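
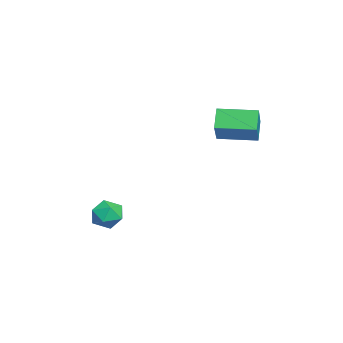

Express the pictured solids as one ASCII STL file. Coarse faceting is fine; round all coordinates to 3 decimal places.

solid 
facet normal -0.671 0.309 0.674
outer loop
vertex 3.106 -3.305 -0.957
vertex 3.575 -3.573 -0.368
vertex 3.654 -2.823 -0.633
endloop
endfacet
facet normal -0.688 0.720 0.092
outer loop
vertex 3.106 -3.305 -0.957
vertex 3.654 -2.823 -0.633
vertex 3.544 -2.827 -1.424
endloop
endfacet
facet normal -0.830 0.302 -0.469
outer loop
vertex 3.106 -3.305 -0.957
vertex 3.544 -2.827 -1.424
vertex 3.397 -3.58 -1.649
endloop
endfacet
facet normal -0.900 -0.367 -0.233
outer loop
vertex 3.106 -3.305 -0.957
vertex 3.397 -3.58 -1.649
vertex 3.416 -4.04 -0.996
endloop
endfacet
facet normal -0.802 -0.364 0.473
outer loop
vertex 3.106 -3.305 -0.957
vertex 3.416 -4.04 -0.996
vertex 3.575 -3.573 -0.368
endloop
endfacet
facet normal -0.036 0.999 0.000
outer loop
vertex 3.544 -2.827 -1.424
vertex 3.654 -2.823 -0.633
vertex 4.284 -2.8 -1.124
endloop
endfacet
facet normal -0.010 0.334 0.942
outer loop
vertex 3.654 -2.823 -0.633
vertex 3.575 -3.573 -0.368
vertex 4.303 -3.26 -0.471
endloop
endfacet
facet normal -0.223 -0.754 0.617
outer loop
vertex 3.575 -3.573 -0.368
vertex 3.416 -4.04 -0.996
vertex 4.156 -4.013 -0.696
endloop
endfacet
facet normal -0.381 -0.761 -0.525
outer loop
vertex 3.416 -4.04 -0.996
vertex 3.397 -3.58 -1.649
vertex 4.046 -4.017 -1.487
endloop
endfacet
facet normal -0.267 0.323 -0.908
outer loop
vertex 3.397 -3.58 -1.649
vertex 3.544 -2.827 -1.424
vertex 4.125 -3.267 -1.752
endloop
endfacet
facet normal 0.900 0.367 0.233
outer loop
vertex 4.594 -3.535 -1.163
vertex 4.284 -2.8 -1.124
vertex 4.303 -3.26 -0.471
endloop
endfacet
facet normal 0.830 -0.302 0.469
outer loop
vertex 4.594 -3.535 -1.163
vertex 4.303 -3.26 -0.471
vertex 4.156 -4.013 -0.696
endloop
endfacet
facet normal 0.688 -0.720 -0.092
outer loop
vertex 4.594 -3.535 -1.163
vertex 4.156 -4.013 -0.696
vertex 4.046 -4.017 -1.487
endloop
endfacet
facet normal 0.671 -0.309 -0.674
outer loop
vertex 4.594 -3.535 -1.163
vertex 4.046 -4.017 -1.487
vertex 4.125 -3.267 -1.752
endloop
endfacet
facet normal 0.802 0.364 -0.473
outer loop
vertex 4.594 -3.535 -1.163
vertex 4.125 -3.267 -1.752
vertex 4.284 -2.8 -1.124
endloop
endfacet
facet normal 0.381 0.761 0.525
outer loop
vertex 4.303 -3.26 -0.471
vertex 4.284 -2.8 -1.124
vertex 3.654 -2.823 -0.633
endloop
endfacet
facet normal 0.267 -0.323 0.908
outer loop
vertex 4.156 -4.013 -0.696
vertex 4.303 -3.26 -0.471
vertex 3.575 -3.573 -0.368
endloop
endfacet
facet normal 0.036 -0.999 -0.000
outer loop
vertex 4.046 -4.017 -1.487
vertex 4.156 -4.013 -0.696
vertex 3.416 -4.04 -0.996
endloop
endfacet
facet normal 0.010 -0.334 -0.942
outer loop
vertex 4.125 -3.267 -1.752
vertex 4.046 -4.017 -1.487
vertex 3.397 -3.58 -1.649
endloop
endfacet
facet normal 0.223 0.754 -0.617
outer loop
vertex 4.284 -2.8 -1.124
vertex 4.125 -3.267 -1.752
vertex 3.544 -2.827 -1.424
endloop
endfacet
facet normal -0.665 0.073 0.743
outer loop
vertex 3.261 1.007 4.724
vertex 3.417 2.709 4.697
vertex 2.172 1.091 3.741
endloop
endfacet
facet normal -0.091 -0.996 0.016
outer loop
vertex 2.903 1.011 2.923
vertex 3.261 1.007 4.724
vertex 2.172 1.091 3.741
endloop
endfacet
facet normal -0.665 0.072 0.743
outer loop
vertex 2.172 1.091 3.741
vertex 3.417 2.709 4.697
vertex 2.327 2.793 3.714
endloop
endfacet
facet normal -0.742 0.057 -0.668
outer loop
vertex 2.327 2.793 3.714
vertex 2.903 1.011 2.923
vertex 2.172 1.091 3.741
endloop
endfacet
facet normal 0.742 -0.057 0.668
outer loop
vertex 3.261 1.007 4.724
vertex 4.148 2.629 3.879
vertex 3.417 2.709 4.697
endloop
endfacet
facet normal -0.091 -0.996 0.016
outer loop
vertex 3.993 0.927 3.906
vertex 3.261 1.007 4.724
vertex 2.903 1.011 2.923
endloop
endfacet
facet normal 0.741 -0.057 0.669
outer loop
vertex 3.993 0.927 3.906
vertex 4.148 2.629 3.879
vertex 3.261 1.007 4.724
endloop
endfacet
facet normal 0.091 0.996 -0.016
outer loop
vertex 3.417 2.709 4.697
vertex 4.148 2.629 3.879
vertex 2.327 2.793 3.714
endloop
endfacet
facet normal -0.741 0.057 -0.669
outer loop
vertex 3.059 2.713 2.896
vertex 2.903 1.011 2.923
vertex 2.327 2.793 3.714
endloop
endfacet
facet normal 0.091 0.996 -0.016
outer loop
vertex 2.327 2.793 3.714
vertex 4.148 2.629 3.879
vertex 3.059 2.713 2.896
endloop
endfacet
facet normal 0.665 -0.073 -0.743
outer loop
vertex 3.059 2.713 2.896
vertex 3.993 0.927 3.906
vertex 2.903 1.011 2.923
endloop
endfacet
facet normal 0.665 -0.072 -0.743
outer loop
vertex 4.148 2.629 3.879
vertex 3.993 0.927 3.906
vertex 3.059 2.713 2.896
endloop
endfacet

endsolid


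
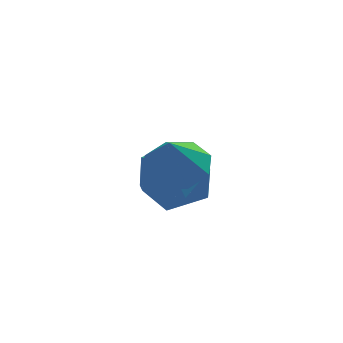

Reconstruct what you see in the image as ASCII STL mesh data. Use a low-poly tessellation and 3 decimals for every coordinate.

solid 
facet normal 0.206 0.421 -0.883
outer loop
vertex 3.601 -0.849 2.297
vertex 2.664 -0.905 2.052
vertex 3.219 -0.245 2.496
endloop
endfacet
facet normal 0.590 0.109 0.800
outer loop
vertex 3.601 -0.849 2.297
vertex 3.219 -0.245 2.496
vertex 2.376 -1.495 3.288
endloop
endfacet
facet normal 0.207 0.420 -0.883
outer loop
vertex 3.219 -0.245 2.496
vertex 2.664 -0.905 2.052
vertex 2.511 -0.027 2.434
endloop
endfacet
facet normal 0.077 0.496 0.865
outer loop
vertex 3.219 -0.245 2.496
vertex 2.511 -0.027 2.434
vertex 2.376 -1.495 3.288
endloop
endfacet
facet normal 0.206 0.420 -0.884
outer loop
vertex 2.511 -0.027 2.434
vertex 2.664 -0.905 2.052
vertex 1.894 -0.324 2.149
endloop
endfacet
facet normal -0.545 0.458 0.702
outer loop
vertex 2.511 -0.027 2.434
vertex 1.894 -0.324 2.149
vertex 2.376 -1.495 3.288
endloop
endfacet
facet normal 0.206 0.421 -0.883
outer loop
vertex 1.894 -0.324 2.149
vertex 2.664 -0.905 2.052
vertex 1.728 -0.962 1.806
endloop
endfacet
facet normal -0.914 0.019 0.406
outer loop
vertex 1.894 -0.324 2.149
vertex 1.728 -0.962 1.806
vertex 2.376 -1.495 3.288
endloop
endfacet
facet normal 0.206 0.421 -0.883
outer loop
vertex 1.728 -0.962 1.806
vertex 2.664 -0.905 2.052
vertex 2.11 -1.566 1.607
endloop
endfacet
facet normal -0.812 -0.564 0.152
outer loop
vertex 1.728 -0.962 1.806
vertex 2.11 -1.566 1.607
vertex 2.376 -1.495 3.288
endloop
endfacet
facet normal 0.206 0.421 -0.883
outer loop
vertex 2.11 -1.566 1.607
vertex 2.664 -0.905 2.052
vertex 2.818 -1.783 1.669
endloop
endfacet
facet normal -0.299 -0.950 0.087
outer loop
vertex 2.11 -1.566 1.607
vertex 2.818 -1.783 1.669
vertex 2.376 -1.495 3.288
endloop
endfacet
facet normal 0.206 0.421 -0.883
outer loop
vertex 2.818 -1.783 1.669
vertex 2.664 -0.905 2.052
vertex 3.435 -1.486 1.955
endloop
endfacet
facet normal 0.323 -0.913 0.251
outer loop
vertex 2.818 -1.783 1.669
vertex 3.435 -1.486 1.955
vertex 2.376 -1.495 3.288
endloop
endfacet
facet normal 0.206 0.421 -0.884
outer loop
vertex 3.435 -1.486 1.955
vertex 2.664 -0.905 2.052
vertex 3.601 -0.849 2.297
endloop
endfacet
facet normal 0.691 -0.473 0.546
outer loop
vertex 3.435 -1.486 1.955
vertex 3.601 -0.849 2.297
vertex 2.376 -1.495 3.288
endloop
endfacet
facet normal -0.679 0.728 0.094
outer loop
vertex 2.088 2.15 -0.603
vertex 2.117 2.016 0.641
vertex 2.897 2.817 0.08
endloop
endfacet
facet normal -0.275 0.830 -0.485
outer loop
vertex 2.088 2.15 -0.603
vertex 2.897 2.817 0.08
vertex 3.263 2.307 -1.002
endloop
endfacet
facet normal -0.341 0.256 -0.904
outer loop
vertex 2.088 2.15 -0.603
vertex 3.263 2.307 -1.002
vertex 2.71 1.19 -1.11
endloop
endfacet
facet normal -0.787 -0.201 -0.584
outer loop
vertex 2.088 2.15 -0.603
vertex 2.71 1.19 -1.11
vertex 2.002 1.01 -0.094
endloop
endfacet
facet normal -0.995 0.090 0.033
outer loop
vertex 2.088 2.15 -0.603
vertex 2.002 1.01 -0.094
vertex 2.117 2.016 0.641
endloop
endfacet
facet normal 0.405 0.872 -0.274
outer loop
vertex 3.263 2.307 -1.002
vertex 2.897 2.817 0.08
vertex 4.018 2.27 -0.006
endloop
endfacet
facet normal -0.249 0.706 0.663
outer loop
vertex 2.897 2.817 0.08
vertex 2.117 2.016 0.641
vertex 3.31 2.09 1.01
endloop
endfacet
facet normal -0.759 -0.325 0.564
outer loop
vertex 2.117 2.016 0.641
vertex 2.002 1.01 -0.094
vertex 2.757 0.973 0.902
endloop
endfacet
facet normal -0.422 -0.796 -0.435
outer loop
vertex 2.002 1.01 -0.094
vertex 2.71 1.19 -1.11
vertex 3.123 0.463 -0.18
endloop
endfacet
facet normal 0.298 -0.055 -0.953
outer loop
vertex 2.71 1.19 -1.11
vertex 3.263 2.307 -1.002
vertex 3.903 1.264 -0.741
endloop
endfacet
facet normal 0.787 0.201 0.584
outer loop
vertex 3.932 1.13 0.503
vertex 4.018 2.27 -0.006
vertex 3.31 2.09 1.01
endloop
endfacet
facet normal 0.341 -0.256 0.904
outer loop
vertex 3.932 1.13 0.503
vertex 3.31 2.09 1.01
vertex 2.757 0.973 0.902
endloop
endfacet
facet normal 0.275 -0.830 0.485
outer loop
vertex 3.932 1.13 0.503
vertex 2.757 0.973 0.902
vertex 3.123 0.463 -0.18
endloop
endfacet
facet normal 0.679 -0.728 -0.094
outer loop
vertex 3.932 1.13 0.503
vertex 3.123 0.463 -0.18
vertex 3.903 1.264 -0.741
endloop
endfacet
facet normal 0.995 -0.090 -0.033
outer loop
vertex 3.932 1.13 0.503
vertex 3.903 1.264 -0.741
vertex 4.018 2.27 -0.006
endloop
endfacet
facet normal 0.422 0.796 0.435
outer loop
vertex 3.31 2.09 1.01
vertex 4.018 2.27 -0.006
vertex 2.897 2.817 0.08
endloop
endfacet
facet normal -0.298 0.055 0.953
outer loop
vertex 2.757 0.973 0.902
vertex 3.31 2.09 1.01
vertex 2.117 2.016 0.641
endloop
endfacet
facet normal -0.405 -0.872 0.274
outer loop
vertex 3.123 0.463 -0.18
vertex 2.757 0.973 0.902
vertex 2.002 1.01 -0.094
endloop
endfacet
facet normal 0.249 -0.706 -0.663
outer loop
vertex 3.903 1.264 -0.741
vertex 3.123 0.463 -0.18
vertex 2.71 1.19 -1.11
endloop
endfacet
facet normal 0.759 0.325 -0.564
outer loop
vertex 4.018 2.27 -0.006
vertex 3.903 1.264 -0.741
vertex 3.263 2.307 -1.002
endloop
endfacet

endsolid


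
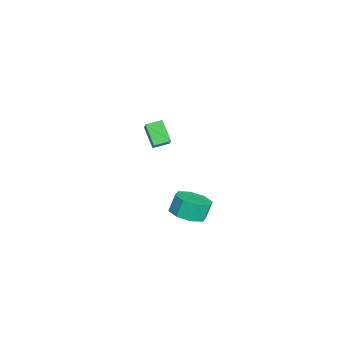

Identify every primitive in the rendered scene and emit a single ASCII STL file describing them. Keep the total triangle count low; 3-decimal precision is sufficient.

solid 
facet normal -0.767 -0.136 -0.627
outer loop
vertex -3.317 0.59 -0.947
vertex -3.628 1.434 -0.75
vertex -2.543 1.124 -2.011
endloop
endfacet
facet normal 0.338 -0.917 -0.214
outer loop
vertex -1.292 1.346 -0.99
vertex -3.317 0.59 -0.947
vertex -2.543 1.124 -2.011
endloop
endfacet
facet normal -0.767 -0.137 -0.627
outer loop
vertex -2.543 1.124 -2.011
vertex -3.628 1.434 -0.75
vertex -2.854 1.967 -1.814
endloop
endfacet
facet normal 0.545 0.376 -0.749
outer loop
vertex -2.854 1.967 -1.814
vertex -1.292 1.346 -0.99
vertex -2.543 1.124 -2.011
endloop
endfacet
facet normal -0.545 -0.376 0.749
outer loop
vertex -3.317 0.59 -0.947
vertex -2.377 1.656 0.271
vertex -3.628 1.434 -0.75
endloop
endfacet
facet normal 0.338 -0.917 -0.214
outer loop
vertex -2.066 0.813 0.074
vertex -3.317 0.59 -0.947
vertex -1.292 1.346 -0.99
endloop
endfacet
facet normal -0.545 -0.376 0.750
outer loop
vertex -2.066 0.813 0.074
vertex -2.377 1.656 0.271
vertex -3.317 0.59 -0.947
endloop
endfacet
facet normal -0.337 0.917 0.214
outer loop
vertex -3.628 1.434 -0.75
vertex -2.377 1.656 0.271
vertex -2.854 1.967 -1.814
endloop
endfacet
facet normal 0.545 0.376 -0.750
outer loop
vertex -1.603 2.19 -0.793
vertex -1.292 1.346 -0.99
vertex -2.854 1.967 -1.814
endloop
endfacet
facet normal -0.338 0.916 0.214
outer loop
vertex -2.854 1.967 -1.814
vertex -2.377 1.656 0.271
vertex -1.603 2.19 -0.793
endloop
endfacet
facet normal 0.767 0.136 0.627
outer loop
vertex -1.603 2.19 -0.793
vertex -2.066 0.813 0.074
vertex -1.292 1.346 -0.99
endloop
endfacet
facet normal 0.767 0.137 0.627
outer loop
vertex -2.377 1.656 0.271
vertex -2.066 0.813 0.074
vertex -1.603 2.19 -0.793
endloop
endfacet
facet normal 0.266 -0.280 -0.922
outer loop
vertex 4.706 3.135 -2.06
vertex 3.912 3.58 -2.424
vertex 4.836 3.851 -2.24
endloop
endfacet
facet normal 0.948 -0.096 0.302
outer loop
vertex 4.706 3.135 -2.06
vertex 4.836 3.851 -2.24
vertex 4.422 3.435 -1.073
endloop
endfacet
facet normal 0.948 -0.096 0.302
outer loop
vertex 4.422 3.435 -1.073
vertex 4.836 3.851 -2.24
vertex 4.552 4.151 -1.253
endloop
endfacet
facet normal -0.265 0.280 0.923
outer loop
vertex 4.422 3.435 -1.073
vertex 4.552 4.151 -1.253
vertex 3.628 3.88 -1.436
endloop
endfacet
facet normal 0.266 -0.280 -0.923
outer loop
vertex 4.836 3.851 -2.24
vertex 3.912 3.58 -2.424
vertex 4.424 4.409 -2.528
endloop
endfacet
facet normal 0.793 0.608 0.043
outer loop
vertex 4.836 3.851 -2.24
vertex 4.424 4.409 -2.528
vertex 4.552 4.151 -1.253
endloop
endfacet
facet normal 0.794 0.607 0.043
outer loop
vertex 4.552 4.151 -1.253
vertex 4.424 4.409 -2.528
vertex 4.141 4.709 -1.541
endloop
endfacet
facet normal -0.265 0.281 0.922
outer loop
vertex 4.552 4.151 -1.253
vertex 4.141 4.709 -1.541
vertex 3.628 3.88 -1.436
endloop
endfacet
facet normal 0.265 -0.279 -0.923
outer loop
vertex 4.424 4.409 -2.528
vertex 3.912 3.58 -2.424
vertex 3.713 4.481 -2.754
endloop
endfacet
facet normal 0.173 0.955 -0.241
outer loop
vertex 4.424 4.409 -2.528
vertex 3.713 4.481 -2.754
vertex 4.141 4.709 -1.541
endloop
endfacet
facet normal 0.173 0.955 -0.241
outer loop
vertex 4.141 4.709 -1.541
vertex 3.713 4.481 -2.754
vertex 3.429 4.781 -1.767
endloop
endfacet
facet normal -0.265 0.281 0.923
outer loop
vertex 4.141 4.709 -1.541
vertex 3.429 4.781 -1.767
vertex 3.628 3.88 -1.436
endloop
endfacet
facet normal 0.265 -0.279 -0.923
outer loop
vertex 3.713 4.481 -2.754
vertex 3.912 3.58 -2.424
vertex 3.118 4.025 -2.787
endloop
endfacet
facet normal -0.548 0.743 -0.384
outer loop
vertex 3.713 4.481 -2.754
vertex 3.118 4.025 -2.787
vertex 3.429 4.781 -1.767
endloop
endfacet
facet normal -0.548 0.743 -0.384
outer loop
vertex 3.429 4.781 -1.767
vertex 3.118 4.025 -2.787
vertex 2.834 4.325 -1.8
endloop
endfacet
facet normal -0.266 0.280 0.922
outer loop
vertex 3.429 4.781 -1.767
vertex 2.834 4.325 -1.8
vertex 3.628 3.88 -1.436
endloop
endfacet
facet normal 0.265 -0.280 -0.923
outer loop
vertex 3.118 4.025 -2.787
vertex 3.912 3.58 -2.424
vertex 2.988 3.309 -2.607
endloop
endfacet
facet normal -0.948 0.096 -0.302
outer loop
vertex 3.118 4.025 -2.787
vertex 2.988 3.309 -2.607
vertex 2.834 4.325 -1.8
endloop
endfacet
facet normal -0.948 0.096 -0.302
outer loop
vertex 2.834 4.325 -1.8
vertex 2.988 3.309 -2.607
vertex 2.704 3.609 -1.62
endloop
endfacet
facet normal -0.266 0.280 0.922
outer loop
vertex 2.834 4.325 -1.8
vertex 2.704 3.609 -1.62
vertex 3.628 3.88 -1.436
endloop
endfacet
facet normal 0.265 -0.281 -0.922
outer loop
vertex 2.988 3.309 -2.607
vertex 3.912 3.58 -2.424
vertex 3.399 2.751 -2.319
endloop
endfacet
facet normal -0.793 -0.607 -0.044
outer loop
vertex 2.988 3.309 -2.607
vertex 3.399 2.751 -2.319
vertex 2.704 3.609 -1.62
endloop
endfacet
facet normal -0.793 -0.608 -0.043
outer loop
vertex 2.704 3.609 -1.62
vertex 3.399 2.751 -2.319
vertex 3.116 3.051 -1.332
endloop
endfacet
facet normal -0.266 0.280 0.923
outer loop
vertex 2.704 3.609 -1.62
vertex 3.116 3.051 -1.332
vertex 3.628 3.88 -1.436
endloop
endfacet
facet normal 0.265 -0.281 -0.923
outer loop
vertex 3.399 2.751 -2.319
vertex 3.912 3.58 -2.424
vertex 4.111 2.679 -2.093
endloop
endfacet
facet normal -0.173 -0.955 0.241
outer loop
vertex 3.399 2.751 -2.319
vertex 4.111 2.679 -2.093
vertex 3.116 3.051 -1.332
endloop
endfacet
facet normal -0.173 -0.955 0.240
outer loop
vertex 3.116 3.051 -1.332
vertex 4.111 2.679 -2.093
vertex 3.827 2.979 -1.106
endloop
endfacet
facet normal -0.265 0.279 0.923
outer loop
vertex 3.116 3.051 -1.332
vertex 3.827 2.979 -1.106
vertex 3.628 3.88 -1.436
endloop
endfacet
facet normal 0.266 -0.280 -0.922
outer loop
vertex 4.111 2.679 -2.093
vertex 3.912 3.58 -2.424
vertex 4.706 3.135 -2.06
endloop
endfacet
facet normal 0.548 -0.743 0.384
outer loop
vertex 4.111 2.679 -2.093
vertex 4.706 3.135 -2.06
vertex 3.827 2.979 -1.106
endloop
endfacet
facet normal 0.548 -0.743 0.384
outer loop
vertex 3.827 2.979 -1.106
vertex 4.706 3.135 -2.06
vertex 4.422 3.435 -1.073
endloop
endfacet
facet normal -0.265 0.279 0.923
outer loop
vertex 3.827 2.979 -1.106
vertex 4.422 3.435 -1.073
vertex 3.628 3.88 -1.436
endloop
endfacet

endsolid


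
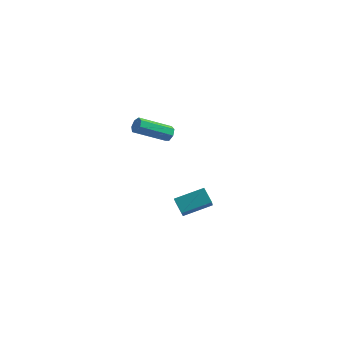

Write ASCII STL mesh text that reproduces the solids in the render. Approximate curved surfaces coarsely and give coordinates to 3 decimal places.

solid 
facet normal 0.708 0.513 -0.486
outer loop
vertex -2.153 -2.421 3.809
vertex -2.441 -2.445 3.364
vertex -2.449 -2.075 3.743
endloop
endfacet
facet normal 0.292 0.414 0.862
outer loop
vertex -2.153 -2.421 3.809
vertex -2.449 -2.075 3.743
vertex -3.651 -3.51 4.84
endloop
endfacet
facet normal 0.294 0.413 0.862
outer loop
vertex -3.651 -3.51 4.84
vertex -2.449 -2.075 3.743
vertex -3.947 -3.164 4.775
endloop
endfacet
facet normal -0.707 -0.513 0.487
outer loop
vertex -3.651 -3.51 4.84
vertex -3.947 -3.164 4.775
vertex -3.939 -3.535 4.396
endloop
endfacet
facet normal 0.706 0.514 -0.487
outer loop
vertex -2.449 -2.075 3.743
vertex -2.441 -2.445 3.364
vertex -2.739 -2.008 3.393
endloop
endfacet
facet normal -0.320 0.845 0.427
outer loop
vertex -2.449 -2.075 3.743
vertex -2.739 -2.008 3.393
vertex -3.947 -3.164 4.775
endloop
endfacet
facet normal -0.321 0.846 0.427
outer loop
vertex -3.947 -3.164 4.775
vertex -2.739 -2.008 3.393
vertex -4.237 -3.097 4.424
endloop
endfacet
facet normal -0.707 -0.512 0.487
outer loop
vertex -3.947 -3.164 4.775
vertex -4.237 -3.097 4.424
vertex -3.939 -3.535 4.396
endloop
endfacet
facet normal 0.706 0.514 -0.487
outer loop
vertex -2.739 -2.008 3.393
vertex -2.441 -2.445 3.364
vertex -2.805 -2.27 3.021
endloop
endfacet
facet normal -0.693 0.642 -0.329
outer loop
vertex -2.739 -2.008 3.393
vertex -2.805 -2.27 3.021
vertex -4.237 -3.097 4.424
endloop
endfacet
facet normal -0.693 0.641 -0.330
outer loop
vertex -4.237 -3.097 4.424
vertex -2.805 -2.27 3.021
vertex -4.303 -3.36 4.052
endloop
endfacet
facet normal -0.707 -0.512 0.488
outer loop
vertex -4.237 -3.097 4.424
vertex -4.303 -3.36 4.052
vertex -3.939 -3.535 4.396
endloop
endfacet
facet normal 0.706 0.515 -0.486
outer loop
vertex -2.805 -2.27 3.021
vertex -2.441 -2.445 3.364
vertex -2.596 -2.664 2.907
endloop
endfacet
facet normal -0.544 -0.046 -0.838
outer loop
vertex -2.805 -2.27 3.021
vertex -2.596 -2.664 2.907
vertex -4.303 -3.36 4.052
endloop
endfacet
facet normal -0.543 -0.048 -0.838
outer loop
vertex -4.303 -3.36 4.052
vertex -2.596 -2.664 2.907
vertex -4.094 -3.754 3.939
endloop
endfacet
facet normal -0.707 -0.514 0.486
outer loop
vertex -4.303 -3.36 4.052
vertex -4.094 -3.754 3.939
vertex -3.939 -3.535 4.396
endloop
endfacet
facet normal 0.707 0.514 -0.486
outer loop
vertex -2.596 -2.664 2.907
vertex -2.441 -2.445 3.364
vertex -2.271 -2.893 3.138
endloop
endfacet
facet normal 0.016 -0.699 -0.715
outer loop
vertex -2.596 -2.664 2.907
vertex -2.271 -2.893 3.138
vertex -4.094 -3.754 3.939
endloop
endfacet
facet normal 0.015 -0.698 -0.716
outer loop
vertex -4.094 -3.754 3.939
vertex -2.271 -2.893 3.138
vertex -3.769 -3.983 4.169
endloop
endfacet
facet normal -0.706 -0.514 0.486
outer loop
vertex -4.094 -3.754 3.939
vertex -3.769 -3.983 4.169
vertex -3.939 -3.535 4.396
endloop
endfacet
facet normal 0.707 0.513 -0.486
outer loop
vertex -2.271 -2.893 3.138
vertex -2.441 -2.445 3.364
vertex -2.074 -2.785 3.539
endloop
endfacet
facet normal 0.563 -0.825 -0.054
outer loop
vertex -2.271 -2.893 3.138
vertex -2.074 -2.785 3.539
vertex -3.769 -3.983 4.169
endloop
endfacet
facet normal 0.563 -0.825 -0.053
outer loop
vertex -3.769 -3.983 4.169
vertex -2.074 -2.785 3.539
vertex -3.572 -3.874 4.57
endloop
endfacet
facet normal -0.706 -0.515 0.487
outer loop
vertex -3.769 -3.983 4.169
vertex -3.572 -3.874 4.57
vertex -3.939 -3.535 4.396
endloop
endfacet
facet normal 0.707 0.514 -0.486
outer loop
vertex -2.074 -2.785 3.539
vertex -2.441 -2.445 3.364
vertex -2.153 -2.421 3.809
endloop
endfacet
facet normal 0.686 -0.331 0.647
outer loop
vertex -2.074 -2.785 3.539
vertex -2.153 -2.421 3.809
vertex -3.572 -3.874 4.57
endloop
endfacet
facet normal 0.686 -0.331 0.647
outer loop
vertex -3.572 -3.874 4.57
vertex -2.153 -2.421 3.809
vertex -3.651 -3.51 4.84
endloop
endfacet
facet normal -0.706 -0.514 0.487
outer loop
vertex -3.572 -3.874 4.57
vertex -3.651 -3.51 4.84
vertex -3.939 -3.535 4.396
endloop
endfacet
facet normal -0.753 -0.578 -0.315
outer loop
vertex -1.744 -2.343 -3.232
vertex -2.41 -1.854 -2.536
vertex -2.171 -1.08 -4.529
endloop
endfacet
facet normal 0.616 -0.453 -0.644
outer loop
vertex -0.77 -0.006 -3.944
vertex -1.744 -2.343 -3.232
vertex -2.171 -1.08 -4.529
endloop
endfacet
facet normal -0.753 -0.578 -0.315
outer loop
vertex -2.171 -1.08 -4.529
vertex -2.41 -1.854 -2.536
vertex -2.837 -0.591 -3.833
endloop
endfacet
facet normal -0.230 0.679 -0.697
outer loop
vertex -2.837 -0.591 -3.833
vertex -0.77 -0.006 -3.944
vertex -2.171 -1.08 -4.529
endloop
endfacet
facet normal 0.230 -0.679 0.697
outer loop
vertex -1.744 -2.343 -3.232
vertex -1.009 -0.78 -1.951
vertex -2.41 -1.854 -2.536
endloop
endfacet
facet normal 0.616 -0.453 -0.644
outer loop
vertex -0.343 -1.269 -2.647
vertex -1.744 -2.343 -3.232
vertex -0.77 -0.006 -3.944
endloop
endfacet
facet normal 0.230 -0.679 0.697
outer loop
vertex -0.343 -1.269 -2.647
vertex -1.009 -0.78 -1.951
vertex -1.744 -2.343 -3.232
endloop
endfacet
facet normal -0.616 0.453 0.644
outer loop
vertex -2.41 -1.854 -2.536
vertex -1.009 -0.78 -1.951
vertex -2.837 -0.591 -3.833
endloop
endfacet
facet normal -0.230 0.679 -0.697
outer loop
vertex -1.436 0.483 -3.248
vertex -0.77 -0.006 -3.944
vertex -2.837 -0.591 -3.833
endloop
endfacet
facet normal -0.616 0.453 0.644
outer loop
vertex -2.837 -0.591 -3.833
vertex -1.009 -0.78 -1.951
vertex -1.436 0.483 -3.248
endloop
endfacet
facet normal 0.753 0.578 0.315
outer loop
vertex -1.436 0.483 -3.248
vertex -0.343 -1.269 -2.647
vertex -0.77 -0.006 -3.944
endloop
endfacet
facet normal 0.753 0.578 0.315
outer loop
vertex -1.009 -0.78 -1.951
vertex -0.343 -1.269 -2.647
vertex -1.436 0.483 -3.248
endloop
endfacet

endsolid


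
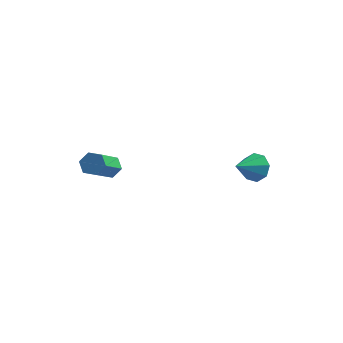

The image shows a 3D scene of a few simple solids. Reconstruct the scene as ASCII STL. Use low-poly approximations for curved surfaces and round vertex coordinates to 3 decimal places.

solid 
facet normal 0.017 0.813 -0.583
outer loop
vertex -2.935 -0.796 -2.481
vertex -3.176 -1.054 -2.848
vertex -3.445 -0.798 -2.499
endloop
endfacet
facet normal -0.031 0.583 0.812
outer loop
vertex -2.935 -0.796 -2.481
vertex -3.445 -0.798 -2.499
vertex -2.962 -2.048 -1.584
endloop
endfacet
facet normal -0.030 0.583 0.812
outer loop
vertex -2.962 -2.048 -1.584
vertex -3.445 -0.798 -2.499
vertex -3.472 -2.049 -1.602
endloop
endfacet
facet normal -0.019 -0.813 0.582
outer loop
vertex -2.962 -2.048 -1.584
vertex -3.472 -2.049 -1.602
vertex -3.204 -2.306 -1.952
endloop
endfacet
facet normal 0.017 0.813 -0.583
outer loop
vertex -3.445 -0.798 -2.499
vertex -3.176 -1.054 -2.848
vertex -3.686 -1.056 -2.866
endloop
endfacet
facet normal -0.881 0.288 0.376
outer loop
vertex -3.445 -0.798 -2.499
vertex -3.686 -1.056 -2.866
vertex -3.472 -2.049 -1.602
endloop
endfacet
facet normal -0.881 0.288 0.375
outer loop
vertex -3.472 -2.049 -1.602
vertex -3.686 -1.056 -2.866
vertex -3.713 -2.308 -1.969
endloop
endfacet
facet normal -0.016 -0.812 0.584
outer loop
vertex -3.472 -2.049 -1.602
vertex -3.713 -2.308 -1.969
vertex -3.204 -2.306 -1.952
endloop
endfacet
facet normal 0.017 0.813 -0.582
outer loop
vertex -3.686 -1.056 -2.866
vertex -3.176 -1.054 -2.848
vertex -3.418 -1.312 -3.216
endloop
endfacet
facet normal -0.850 -0.294 -0.436
outer loop
vertex -3.686 -1.056 -2.866
vertex -3.418 -1.312 -3.216
vertex -3.713 -2.308 -1.969
endloop
endfacet
facet normal -0.850 -0.294 -0.436
outer loop
vertex -3.713 -2.308 -1.969
vertex -3.418 -1.312 -3.216
vertex -3.445 -2.564 -2.319
endloop
endfacet
facet normal -0.016 -0.813 0.582
outer loop
vertex -3.713 -2.308 -1.969
vertex -3.445 -2.564 -2.319
vertex -3.204 -2.306 -1.952
endloop
endfacet
facet normal 0.019 0.813 -0.582
outer loop
vertex -3.418 -1.312 -3.216
vertex -3.176 -1.054 -2.848
vertex -2.908 -1.311 -3.198
endloop
endfacet
facet normal 0.030 -0.583 -0.812
outer loop
vertex -3.418 -1.312 -3.216
vertex -2.908 -1.311 -3.198
vertex -3.445 -2.564 -2.319
endloop
endfacet
facet normal 0.031 -0.583 -0.812
outer loop
vertex -3.445 -2.564 -2.319
vertex -2.908 -1.311 -3.198
vertex -2.935 -2.562 -2.301
endloop
endfacet
facet normal -0.017 -0.813 0.583
outer loop
vertex -3.445 -2.564 -2.319
vertex -2.935 -2.562 -2.301
vertex -3.204 -2.306 -1.952
endloop
endfacet
facet normal 0.016 0.812 -0.584
outer loop
vertex -2.908 -1.311 -3.198
vertex -3.176 -1.054 -2.848
vertex -2.667 -1.052 -2.831
endloop
endfacet
facet normal 0.881 -0.288 -0.375
outer loop
vertex -2.908 -1.311 -3.198
vertex -2.667 -1.052 -2.831
vertex -2.935 -2.562 -2.301
endloop
endfacet
facet normal 0.881 -0.288 -0.376
outer loop
vertex -2.935 -2.562 -2.301
vertex -2.667 -1.052 -2.831
vertex -2.694 -2.304 -1.934
endloop
endfacet
facet normal -0.017 -0.813 0.583
outer loop
vertex -2.935 -2.562 -2.301
vertex -2.694 -2.304 -1.934
vertex -3.204 -2.306 -1.952
endloop
endfacet
facet normal 0.016 0.813 -0.582
outer loop
vertex -2.667 -1.052 -2.831
vertex -3.176 -1.054 -2.848
vertex -2.935 -0.796 -2.481
endloop
endfacet
facet normal 0.850 0.294 0.436
outer loop
vertex -2.667 -1.052 -2.831
vertex -2.935 -0.796 -2.481
vertex -2.694 -2.304 -1.934
endloop
endfacet
facet normal 0.850 0.294 0.436
outer loop
vertex -2.694 -2.304 -1.934
vertex -2.935 -0.796 -2.481
vertex -2.962 -2.048 -1.584
endloop
endfacet
facet normal -0.017 -0.813 0.582
outer loop
vertex -2.694 -2.304 -1.934
vertex -2.962 -2.048 -1.584
vertex -3.204 -2.306 -1.952
endloop
endfacet
facet normal 0.364 0.814 -0.454
outer loop
vertex 2.166 0.885 -2.59
vertex 1.605 0.97 -2.887
vertex 1.858 1.166 -2.333
endloop
endfacet
facet normal 0.441 -0.292 0.848
outer loop
vertex 2.166 0.885 -2.59
vertex 1.858 1.166 -2.333
vertex 1.195 0.05 -2.373
endloop
endfacet
facet normal 0.363 0.814 -0.454
outer loop
vertex 1.858 1.166 -2.333
vertex 1.605 0.97 -2.887
vertex 1.402 1.332 -2.4
endloop
endfacet
facet normal -0.130 0.042 0.991
outer loop
vertex 1.858 1.166 -2.333
vertex 1.402 1.332 -2.4
vertex 1.195 0.05 -2.373
endloop
endfacet
facet normal 0.363 0.814 -0.454
outer loop
vertex 1.402 1.332 -2.4
vertex 1.605 0.97 -2.887
vertex 1.065 1.286 -2.752
endloop
endfacet
facet normal -0.725 0.131 0.677
outer loop
vertex 1.402 1.332 -2.4
vertex 1.065 1.286 -2.752
vertex 1.195 0.05 -2.373
endloop
endfacet
facet normal 0.362 0.814 -0.455
outer loop
vertex 1.065 1.286 -2.752
vertex 1.605 0.97 -2.887
vertex 1.044 1.054 -3.184
endloop
endfacet
facet normal -0.993 -0.077 0.090
outer loop
vertex 1.065 1.286 -2.752
vertex 1.044 1.054 -3.184
vertex 1.195 0.05 -2.373
endloop
endfacet
facet normal 0.363 0.813 -0.455
outer loop
vertex 1.044 1.054 -3.184
vertex 1.605 0.97 -2.887
vertex 1.352 0.773 -3.441
endloop
endfacet
facet normal -0.778 -0.462 -0.427
outer loop
vertex 1.044 1.054 -3.184
vertex 1.352 0.773 -3.441
vertex 1.195 0.05 -2.373
endloop
endfacet
facet normal 0.363 0.813 -0.455
outer loop
vertex 1.352 0.773 -3.441
vertex 1.605 0.97 -2.887
vertex 1.808 0.607 -3.374
endloop
endfacet
facet normal -0.206 -0.796 -0.569
outer loop
vertex 1.352 0.773 -3.441
vertex 1.808 0.607 -3.374
vertex 1.195 0.05 -2.373
endloop
endfacet
facet normal 0.363 0.813 -0.455
outer loop
vertex 1.808 0.607 -3.374
vertex 1.605 0.97 -2.887
vertex 2.145 0.654 -3.021
endloop
endfacet
facet normal 0.390 -0.885 -0.254
outer loop
vertex 1.808 0.607 -3.374
vertex 2.145 0.654 -3.021
vertex 1.195 0.05 -2.373
endloop
endfacet
facet normal 0.364 0.814 -0.454
outer loop
vertex 2.145 0.654 -3.021
vertex 1.605 0.97 -2.887
vertex 2.166 0.885 -2.59
endloop
endfacet
facet normal 0.657 -0.678 0.331
outer loop
vertex 2.145 0.654 -3.021
vertex 2.166 0.885 -2.59
vertex 1.195 0.05 -2.373
endloop
endfacet

endsolid


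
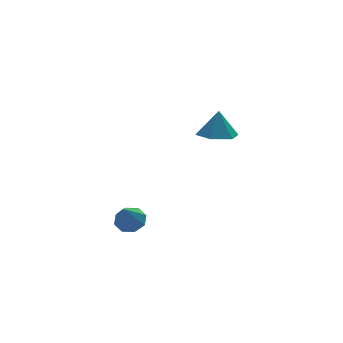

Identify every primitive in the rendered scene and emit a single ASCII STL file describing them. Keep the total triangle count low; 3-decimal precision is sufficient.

solid 
facet normal 0.396 0.370 -0.840
outer loop
vertex -1.634 -0.731 -2.087
vertex -2.323 -0.503 -2.311
vertex -1.759 -0.191 -1.908
endloop
endfacet
facet normal 0.650 -0.099 0.754
outer loop
vertex -1.634 -0.731 -2.087
vertex -1.759 -0.191 -1.908
vertex -2.937 -1.077 -1.009
endloop
endfacet
facet normal 0.396 0.370 -0.840
outer loop
vertex -1.759 -0.191 -1.908
vertex -2.323 -0.503 -2.311
vertex -2.215 0.165 -1.966
endloop
endfacet
facet normal 0.272 0.483 0.832
outer loop
vertex -1.759 -0.191 -1.908
vertex -2.215 0.165 -1.966
vertex -2.937 -1.077 -1.009
endloop
endfacet
facet normal 0.397 0.370 -0.840
outer loop
vertex -2.215 0.165 -1.966
vertex -2.323 -0.503 -2.311
vertex -2.734 0.131 -2.226
endloop
endfacet
facet normal -0.359 0.692 0.627
outer loop
vertex -2.215 0.165 -1.966
vertex -2.734 0.131 -2.226
vertex -2.937 -1.077 -1.009
endloop
endfacet
facet normal 0.397 0.370 -0.840
outer loop
vertex -2.734 0.131 -2.226
vertex -2.323 -0.503 -2.311
vertex -3.012 -0.275 -2.536
endloop
endfacet
facet normal -0.878 0.405 0.256
outer loop
vertex -2.734 0.131 -2.226
vertex -3.012 -0.275 -2.536
vertex -2.937 -1.077 -1.009
endloop
endfacet
facet normal 0.397 0.369 -0.840
outer loop
vertex -3.012 -0.275 -2.536
vertex -2.323 -0.503 -2.311
vertex -2.887 -0.814 -2.714
endloop
endfacet
facet normal -0.977 -0.207 -0.060
outer loop
vertex -3.012 -0.275 -2.536
vertex -2.887 -0.814 -2.714
vertex -2.937 -1.077 -1.009
endloop
endfacet
facet normal 0.396 0.371 -0.840
outer loop
vertex -2.887 -0.814 -2.714
vertex -2.323 -0.503 -2.311
vertex -2.431 -1.171 -2.657
endloop
endfacet
facet normal -0.600 -0.788 -0.139
outer loop
vertex -2.887 -0.814 -2.714
vertex -2.431 -1.171 -2.657
vertex -2.937 -1.077 -1.009
endloop
endfacet
facet normal 0.396 0.371 -0.840
outer loop
vertex -2.431 -1.171 -2.657
vertex -2.323 -0.503 -2.311
vertex -1.912 -1.136 -2.397
endloop
endfacet
facet normal 0.034 -0.997 0.067
outer loop
vertex -2.431 -1.171 -2.657
vertex -1.912 -1.136 -2.397
vertex -2.937 -1.077 -1.009
endloop
endfacet
facet normal 0.396 0.371 -0.840
outer loop
vertex -1.912 -1.136 -2.397
vertex -2.323 -0.503 -2.311
vertex -1.634 -0.731 -2.087
endloop
endfacet
facet normal 0.550 -0.712 0.437
outer loop
vertex -1.912 -1.136 -2.397
vertex -1.634 -0.731 -2.087
vertex -2.937 -1.077 -1.009
endloop
endfacet
facet normal -0.188 -0.230 -0.955
outer loop
vertex 4.694 2.279 -0.346
vertex 3.704 2.573 -0.222
vertex 4.417 3.265 -0.529
endloop
endfacet
facet normal 0.902 0.309 0.301
outer loop
vertex 4.694 2.279 -0.346
vertex 4.417 3.265 -0.529
vertex 3.976 2.907 1.162
endloop
endfacet
facet normal -0.187 -0.231 -0.955
outer loop
vertex 4.417 3.265 -0.529
vertex 3.704 2.573 -0.222
vertex 3.427 3.558 -0.406
endloop
endfacet
facet normal 0.304 0.913 0.273
outer loop
vertex 4.417 3.265 -0.529
vertex 3.427 3.558 -0.406
vertex 3.976 2.907 1.162
endloop
endfacet
facet normal -0.187 -0.231 -0.955
outer loop
vertex 3.427 3.558 -0.406
vertex 3.704 2.573 -0.222
vertex 2.714 2.866 -0.099
endloop
endfacet
facet normal -0.499 0.725 0.475
outer loop
vertex 3.427 3.558 -0.406
vertex 2.714 2.866 -0.099
vertex 3.976 2.907 1.162
endloop
endfacet
facet normal -0.187 -0.231 -0.955
outer loop
vertex 2.714 2.866 -0.099
vertex 3.704 2.573 -0.222
vertex 2.991 1.881 0.085
endloop
endfacet
facet normal -0.704 -0.066 0.707
outer loop
vertex 2.714 2.866 -0.099
vertex 2.991 1.881 0.085
vertex 3.976 2.907 1.162
endloop
endfacet
facet normal -0.188 -0.230 -0.955
outer loop
vertex 2.991 1.881 0.085
vertex 3.704 2.573 -0.222
vertex 3.981 1.587 -0.039
endloop
endfacet
facet normal -0.107 -0.669 0.735
outer loop
vertex 2.991 1.881 0.085
vertex 3.981 1.587 -0.039
vertex 3.976 2.907 1.162
endloop
endfacet
facet normal -0.188 -0.230 -0.955
outer loop
vertex 3.981 1.587 -0.039
vertex 3.704 2.573 -0.222
vertex 4.694 2.279 -0.346
endloop
endfacet
facet normal 0.696 -0.482 0.532
outer loop
vertex 3.981 1.587 -0.039
vertex 4.694 2.279 -0.346
vertex 3.976 2.907 1.162
endloop
endfacet

endsolid


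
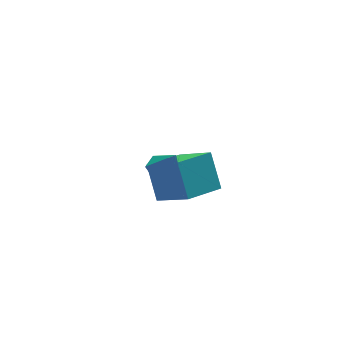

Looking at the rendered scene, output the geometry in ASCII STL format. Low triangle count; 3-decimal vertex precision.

solid 
facet normal -0.260 0.368 -0.893
outer loop
vertex 1.38 -3.362 2.929
vertex 0.723 -3.21 3.183
vertex 1.249 -2.721 3.231
endloop
endfacet
facet normal 0.970 0.094 0.222
outer loop
vertex 1.38 -3.362 2.929
vertex 1.249 -2.721 3.231
vertex 1.077 -3.71 4.397
endloop
endfacet
facet normal -0.260 0.367 -0.893
outer loop
vertex 1.249 -2.721 3.231
vertex 0.723 -3.21 3.183
vertex 0.593 -2.57 3.484
endloop
endfacet
facet normal 0.396 0.671 0.627
outer loop
vertex 1.249 -2.721 3.231
vertex 0.593 -2.57 3.484
vertex 1.077 -3.71 4.397
endloop
endfacet
facet normal -0.260 0.367 -0.893
outer loop
vertex 0.593 -2.57 3.484
vertex 0.723 -3.21 3.183
vertex 0.067 -3.059 3.436
endloop
endfacet
facet normal -0.465 0.424 0.777
outer loop
vertex 0.593 -2.57 3.484
vertex 0.067 -3.059 3.436
vertex 1.077 -3.71 4.397
endloop
endfacet
facet normal -0.260 0.367 -0.893
outer loop
vertex 0.067 -3.059 3.436
vertex 0.723 -3.21 3.183
vertex 0.197 -3.699 3.135
endloop
endfacet
facet normal -0.754 -0.399 0.522
outer loop
vertex 0.067 -3.059 3.436
vertex 0.197 -3.699 3.135
vertex 1.077 -3.71 4.397
endloop
endfacet
facet normal -0.260 0.368 -0.893
outer loop
vertex 0.197 -3.699 3.135
vertex 0.723 -3.21 3.183
vertex 0.853 -3.851 2.881
endloop
endfacet
facet normal -0.181 -0.976 0.118
outer loop
vertex 0.197 -3.699 3.135
vertex 0.853 -3.851 2.881
vertex 1.077 -3.71 4.397
endloop
endfacet
facet normal -0.260 0.368 -0.893
outer loop
vertex 0.853 -3.851 2.881
vertex 0.723 -3.21 3.183
vertex 1.38 -3.362 2.929
endloop
endfacet
facet normal 0.681 -0.731 -0.033
outer loop
vertex 0.853 -3.851 2.881
vertex 1.38 -3.362 2.929
vertex 1.077 -3.71 4.397
endloop
endfacet
facet normal -0.918 -0.300 0.260
outer loop
vertex 2.404 -0.763 0.679
vertex 1.615 0.661 -0.466
vertex 2.38 -1.905 -0.725
endloop
endfacet
facet normal 0.397 -0.715 0.575
outer loop
vertex 4.105 -1.341 -1.214
vertex 2.404 -0.763 0.679
vertex 2.38 -1.905 -0.725
endloop
endfacet
facet normal -0.918 -0.300 0.260
outer loop
vertex 2.38 -1.905 -0.725
vertex 1.615 0.661 -0.466
vertex 1.59 -0.481 -1.87
endloop
endfacet
facet normal -0.014 -0.631 -0.776
outer loop
vertex 1.59 -0.481 -1.87
vertex 4.105 -1.341 -1.214
vertex 2.38 -1.905 -0.725
endloop
endfacet
facet normal 0.014 0.631 0.776
outer loop
vertex 2.404 -0.763 0.679
vertex 3.34 1.225 -0.955
vertex 1.615 0.661 -0.466
endloop
endfacet
facet normal 0.397 -0.716 0.575
outer loop
vertex 4.13 -0.199 0.19
vertex 2.404 -0.763 0.679
vertex 4.105 -1.341 -1.214
endloop
endfacet
facet normal 0.014 0.631 0.776
outer loop
vertex 4.13 -0.199 0.19
vertex 3.34 1.225 -0.955
vertex 2.404 -0.763 0.679
endloop
endfacet
facet normal -0.397 0.715 -0.575
outer loop
vertex 1.615 0.661 -0.466
vertex 3.34 1.225 -0.955
vertex 1.59 -0.481 -1.87
endloop
endfacet
facet normal -0.014 -0.631 -0.776
outer loop
vertex 3.316 0.083 -2.359
vertex 4.105 -1.341 -1.214
vertex 1.59 -0.481 -1.87
endloop
endfacet
facet normal -0.397 0.715 -0.575
outer loop
vertex 1.59 -0.481 -1.87
vertex 3.34 1.225 -0.955
vertex 3.316 0.083 -2.359
endloop
endfacet
facet normal 0.918 0.300 -0.260
outer loop
vertex 3.316 0.083 -2.359
vertex 4.13 -0.199 0.19
vertex 4.105 -1.341 -1.214
endloop
endfacet
facet normal 0.918 0.300 -0.260
outer loop
vertex 3.34 1.225 -0.955
vertex 4.13 -0.199 0.19
vertex 3.316 0.083 -2.359
endloop
endfacet

endsolid


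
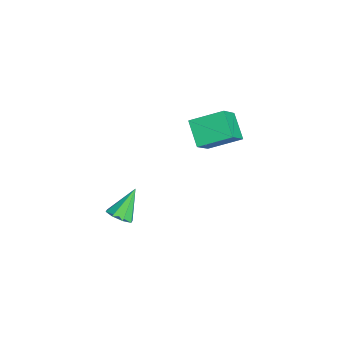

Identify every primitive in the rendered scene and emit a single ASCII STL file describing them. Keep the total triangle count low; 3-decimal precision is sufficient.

solid 
facet normal -0.798 -0.195 0.570
outer loop
vertex -2.929 0.496 -1.324
vertex -2.789 2.429 -0.465
vertex -4.132 1.223 -2.761
endloop
endfacet
facet normal -0.066 -0.912 -0.406
outer loop
vertex -2.711 1.571 -3.775
vertex -2.929 0.496 -1.324
vertex -4.132 1.223 -2.761
endloop
endfacet
facet normal -0.798 -0.195 0.570
outer loop
vertex -4.132 1.223 -2.761
vertex -2.789 2.429 -0.465
vertex -3.992 3.156 -1.902
endloop
endfacet
facet normal -0.599 0.361 -0.715
outer loop
vertex -3.992 3.156 -1.902
vertex -2.711 1.571 -3.775
vertex -4.132 1.223 -2.761
endloop
endfacet
facet normal 0.599 -0.361 0.715
outer loop
vertex -2.929 0.496 -1.324
vertex -1.368 2.777 -1.479
vertex -2.789 2.429 -0.465
endloop
endfacet
facet normal -0.066 -0.912 -0.406
outer loop
vertex -1.508 0.844 -2.338
vertex -2.929 0.496 -1.324
vertex -2.711 1.571 -3.775
endloop
endfacet
facet normal 0.599 -0.361 0.715
outer loop
vertex -1.508 0.844 -2.338
vertex -1.368 2.777 -1.479
vertex -2.929 0.496 -1.324
endloop
endfacet
facet normal 0.066 0.912 0.406
outer loop
vertex -2.789 2.429 -0.465
vertex -1.368 2.777 -1.479
vertex -3.992 3.156 -1.902
endloop
endfacet
facet normal -0.599 0.361 -0.715
outer loop
vertex -2.571 3.504 -2.916
vertex -2.711 1.571 -3.775
vertex -3.992 3.156 -1.902
endloop
endfacet
facet normal 0.066 0.912 0.406
outer loop
vertex -3.992 3.156 -1.902
vertex -1.368 2.777 -1.479
vertex -2.571 3.504 -2.916
endloop
endfacet
facet normal 0.798 0.195 -0.570
outer loop
vertex -2.571 3.504 -2.916
vertex -1.508 0.844 -2.338
vertex -2.711 1.571 -3.775
endloop
endfacet
facet normal 0.798 0.195 -0.570
outer loop
vertex -1.368 2.777 -1.479
vertex -1.508 0.844 -2.338
vertex -2.571 3.504 -2.916
endloop
endfacet
facet normal 0.457 -0.485 -0.746
outer loop
vertex 4.844 -3.602 -1.87
vertex 4.134 -3.751 -2.208
vertex 4.673 -3.162 -2.261
endloop
endfacet
facet normal 0.622 0.641 0.450
outer loop
vertex 4.844 -3.602 -1.87
vertex 4.673 -3.162 -2.261
vertex 3.266 -2.829 -0.792
endloop
endfacet
facet normal 0.458 -0.486 -0.745
outer loop
vertex 4.673 -3.162 -2.261
vertex 4.134 -3.751 -2.208
vertex 4.187 -3.068 -2.621
endloop
endfacet
facet normal 0.207 0.978 -0.024
outer loop
vertex 4.673 -3.162 -2.261
vertex 4.187 -3.068 -2.621
vertex 3.266 -2.829 -0.792
endloop
endfacet
facet normal 0.457 -0.486 -0.745
outer loop
vertex 4.187 -3.068 -2.621
vertex 4.134 -3.751 -2.208
vertex 3.67 -3.373 -2.739
endloop
endfacet
facet normal -0.425 0.845 -0.324
outer loop
vertex 4.187 -3.068 -2.621
vertex 3.67 -3.373 -2.739
vertex 3.266 -2.829 -0.792
endloop
endfacet
facet normal 0.457 -0.486 -0.745
outer loop
vertex 3.67 -3.373 -2.739
vertex 4.134 -3.751 -2.208
vertex 3.424 -3.9 -2.546
endloop
endfacet
facet normal -0.905 0.321 -0.278
outer loop
vertex 3.67 -3.373 -2.739
vertex 3.424 -3.9 -2.546
vertex 3.266 -2.829 -0.792
endloop
endfacet
facet normal 0.457 -0.484 -0.746
outer loop
vertex 3.424 -3.9 -2.546
vertex 4.134 -3.751 -2.208
vertex 3.595 -4.34 -2.156
endloop
endfacet
facet normal -0.953 -0.290 0.091
outer loop
vertex 3.424 -3.9 -2.546
vertex 3.595 -4.34 -2.156
vertex 3.266 -2.829 -0.792
endloop
endfacet
facet normal 0.458 -0.485 -0.745
outer loop
vertex 3.595 -4.34 -2.156
vertex 4.134 -3.751 -2.208
vertex 4.081 -4.434 -1.796
endloop
endfacet
facet normal -0.539 -0.626 0.564
outer loop
vertex 3.595 -4.34 -2.156
vertex 4.081 -4.434 -1.796
vertex 3.266 -2.829 -0.792
endloop
endfacet
facet normal 0.456 -0.485 -0.746
outer loop
vertex 4.081 -4.434 -1.796
vertex 4.134 -3.751 -2.208
vertex 4.598 -4.129 -1.678
endloop
endfacet
facet normal 0.094 -0.493 0.865
outer loop
vertex 4.081 -4.434 -1.796
vertex 4.598 -4.129 -1.678
vertex 3.266 -2.829 -0.792
endloop
endfacet
facet normal 0.457 -0.485 -0.746
outer loop
vertex 4.598 -4.129 -1.678
vertex 4.134 -3.751 -2.208
vertex 4.844 -3.602 -1.87
endloop
endfacet
facet normal 0.574 0.030 0.818
outer loop
vertex 4.598 -4.129 -1.678
vertex 4.844 -3.602 -1.87
vertex 3.266 -2.829 -0.792
endloop
endfacet

endsolid


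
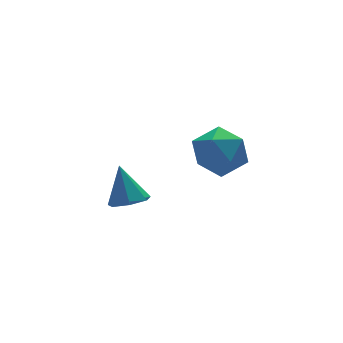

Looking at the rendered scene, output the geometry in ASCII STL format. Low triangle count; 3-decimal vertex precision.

solid 
facet normal 0.170 -0.057 0.984
outer loop
vertex 0.402 2.57 0.927
vertex -0.225 1.894 0.996
vertex 0.661 1.687 0.831
endloop
endfacet
facet normal 0.757 0.153 0.635
outer loop
vertex 0.402 2.57 0.927
vertex 0.661 1.687 0.831
vertex 1.005 2.334 0.265
endloop
endfacet
facet normal 0.599 0.750 0.278
outer loop
vertex 0.402 2.57 0.927
vertex 1.005 2.334 0.265
vertex 0.33 2.941 0.082
endloop
endfacet
facet normal -0.085 0.910 0.407
outer loop
vertex 0.402 2.57 0.927
vertex 0.33 2.941 0.082
vertex -0.43 2.668 0.533
endloop
endfacet
facet normal -0.350 0.411 0.842
outer loop
vertex 0.402 2.57 0.927
vertex -0.43 2.668 0.533
vertex -0.225 1.894 0.996
endloop
endfacet
facet normal 0.923 -0.352 0.159
outer loop
vertex 1.005 2.334 0.265
vertex 0.661 1.687 0.831
vertex 0.75 1.512 -0.073
endloop
endfacet
facet normal -0.027 -0.691 0.723
outer loop
vertex 0.661 1.687 0.831
vertex -0.225 1.894 0.996
vertex -0.01 1.239 0.378
endloop
endfacet
facet normal -0.867 0.066 0.494
outer loop
vertex -0.225 1.894 0.996
vertex -0.43 2.668 0.533
vertex -0.685 1.846 0.195
endloop
endfacet
facet normal -0.439 0.873 -0.212
outer loop
vertex -0.43 2.668 0.533
vertex 0.33 2.941 0.082
vertex -0.341 2.493 -0.371
endloop
endfacet
facet normal 0.667 0.615 -0.420
outer loop
vertex 0.33 2.941 0.082
vertex 1.005 2.334 0.265
vertex 0.545 2.286 -0.536
endloop
endfacet
facet normal 0.085 -0.910 -0.407
outer loop
vertex -0.082 1.61 -0.467
vertex 0.75 1.512 -0.073
vertex -0.01 1.239 0.378
endloop
endfacet
facet normal -0.599 -0.750 -0.278
outer loop
vertex -0.082 1.61 -0.467
vertex -0.01 1.239 0.378
vertex -0.685 1.846 0.195
endloop
endfacet
facet normal -0.757 -0.153 -0.635
outer loop
vertex -0.082 1.61 -0.467
vertex -0.685 1.846 0.195
vertex -0.341 2.493 -0.371
endloop
endfacet
facet normal -0.170 0.057 -0.984
outer loop
vertex -0.082 1.61 -0.467
vertex -0.341 2.493 -0.371
vertex 0.545 2.286 -0.536
endloop
endfacet
facet normal 0.350 -0.411 -0.842
outer loop
vertex -0.082 1.61 -0.467
vertex 0.545 2.286 -0.536
vertex 0.75 1.512 -0.073
endloop
endfacet
facet normal 0.439 -0.873 0.212
outer loop
vertex -0.01 1.239 0.378
vertex 0.75 1.512 -0.073
vertex 0.661 1.687 0.831
endloop
endfacet
facet normal -0.667 -0.615 0.420
outer loop
vertex -0.685 1.846 0.195
vertex -0.01 1.239 0.378
vertex -0.225 1.894 0.996
endloop
endfacet
facet normal -0.923 0.352 -0.159
outer loop
vertex -0.341 2.493 -0.371
vertex -0.685 1.846 0.195
vertex -0.43 2.668 0.533
endloop
endfacet
facet normal 0.027 0.691 -0.723
outer loop
vertex 0.545 2.286 -0.536
vertex -0.341 2.493 -0.371
vertex 0.33 2.941 0.082
endloop
endfacet
facet normal 0.867 -0.066 -0.494
outer loop
vertex 0.75 1.512 -0.073
vertex 0.545 2.286 -0.536
vertex 1.005 2.334 0.265
endloop
endfacet
facet normal -0.023 -0.490 -0.872
outer loop
vertex -2.496 1.402 -0.263
vertex -3.104 1.512 -0.309
vertex -2.633 1.857 -0.515
endloop
endfacet
facet normal 0.893 0.392 0.222
outer loop
vertex -2.496 1.402 -0.263
vertex -2.633 1.857 -0.515
vertex -3.076 2.128 0.789
endloop
endfacet
facet normal -0.022 -0.490 -0.872
outer loop
vertex -2.633 1.857 -0.515
vertex -3.104 1.512 -0.309
vertex -3.125 2.052 -0.612
endloop
endfacet
facet normal 0.378 0.923 -0.063
outer loop
vertex -2.633 1.857 -0.515
vertex -3.125 2.052 -0.612
vertex -3.076 2.128 0.789
endloop
endfacet
facet normal -0.022 -0.490 -0.872
outer loop
vertex -3.125 2.052 -0.612
vertex -3.104 1.512 -0.309
vertex -3.601 1.84 -0.481
endloop
endfacet
facet normal -0.415 0.909 -0.035
outer loop
vertex -3.125 2.052 -0.612
vertex -3.601 1.84 -0.481
vertex -3.076 2.128 0.789
endloop
endfacet
facet normal -0.022 -0.490 -0.871
outer loop
vertex -3.601 1.84 -0.481
vertex -3.104 1.512 -0.309
vertex -3.704 1.381 -0.22
endloop
endfacet
facet normal -0.888 0.361 0.285
outer loop
vertex -3.601 1.84 -0.481
vertex -3.704 1.381 -0.22
vertex -3.076 2.128 0.789
endloop
endfacet
facet normal -0.023 -0.488 -0.872
outer loop
vertex -3.704 1.381 -0.22
vertex -3.104 1.512 -0.309
vertex -3.354 1.02 -0.027
endloop
endfacet
facet normal -0.685 -0.313 0.658
outer loop
vertex -3.704 1.381 -0.22
vertex -3.354 1.02 -0.027
vertex -3.076 2.128 0.789
endloop
endfacet
facet normal -0.023 -0.488 -0.872
outer loop
vertex -3.354 1.02 -0.027
vertex -3.104 1.512 -0.309
vertex -2.817 1.029 -0.046
endloop
endfacet
facet normal 0.038 -0.599 0.800
outer loop
vertex -3.354 1.02 -0.027
vertex -2.817 1.029 -0.046
vertex -3.076 2.128 0.789
endloop
endfacet
facet normal -0.022 -0.488 -0.872
outer loop
vertex -2.817 1.029 -0.046
vertex -3.104 1.512 -0.309
vertex -2.496 1.402 -0.263
endloop
endfacet
facet normal 0.742 -0.286 0.606
outer loop
vertex -2.817 1.029 -0.046
vertex -2.496 1.402 -0.263
vertex -3.076 2.128 0.789
endloop
endfacet

endsolid


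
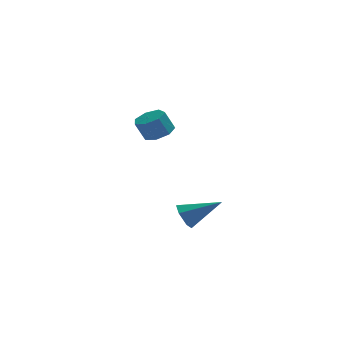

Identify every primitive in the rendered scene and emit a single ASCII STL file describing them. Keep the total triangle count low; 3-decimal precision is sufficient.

solid 
facet normal 0.428 0.046 -0.903
outer loop
vertex 3.149 2.736 -0.629
vertex 2.354 2.89 -0.998
vertex 2.945 3.478 -0.688
endloop
endfacet
facet normal 0.864 0.271 0.423
outer loop
vertex 3.149 2.736 -0.629
vertex 2.945 3.478 -0.688
vertex 2.602 2.677 0.526
endloop
endfacet
facet normal 0.865 0.271 0.423
outer loop
vertex 2.602 2.677 0.526
vertex 2.945 3.478 -0.688
vertex 2.398 3.419 0.468
endloop
endfacet
facet normal -0.427 -0.047 0.903
outer loop
vertex 2.602 2.677 0.526
vertex 2.398 3.419 0.468
vertex 1.806 2.83 0.158
endloop
endfacet
facet normal 0.427 0.047 -0.903
outer loop
vertex 2.945 3.478 -0.688
vertex 2.354 2.89 -0.998
vertex 2.295 3.778 -0.98
endloop
endfacet
facet normal 0.333 0.920 0.205
outer loop
vertex 2.945 3.478 -0.688
vertex 2.295 3.778 -0.98
vertex 2.398 3.419 0.468
endloop
endfacet
facet normal 0.332 0.921 0.205
outer loop
vertex 2.398 3.419 0.468
vertex 2.295 3.778 -0.98
vertex 1.748 3.718 0.176
endloop
endfacet
facet normal -0.427 -0.046 0.903
outer loop
vertex 2.398 3.419 0.468
vertex 1.748 3.718 0.176
vertex 1.806 2.83 0.158
endloop
endfacet
facet normal 0.427 0.047 -0.903
outer loop
vertex 2.295 3.778 -0.98
vertex 2.354 2.89 -0.998
vertex 1.69 3.408 -1.285
endloop
endfacet
facet normal -0.451 0.876 -0.168
outer loop
vertex 2.295 3.778 -0.98
vertex 1.69 3.408 -1.285
vertex 1.748 3.718 0.176
endloop
endfacet
facet normal -0.450 0.877 -0.168
outer loop
vertex 1.748 3.718 0.176
vertex 1.69 3.408 -1.285
vertex 1.143 3.349 -0.13
endloop
endfacet
facet normal -0.428 -0.046 0.902
outer loop
vertex 1.748 3.718 0.176
vertex 1.143 3.349 -0.13
vertex 1.806 2.83 0.158
endloop
endfacet
facet normal 0.427 0.046 -0.903
outer loop
vertex 1.69 3.408 -1.285
vertex 2.354 2.89 -0.998
vertex 1.584 2.648 -1.374
endloop
endfacet
facet normal -0.894 0.173 -0.414
outer loop
vertex 1.69 3.408 -1.285
vertex 1.584 2.648 -1.374
vertex 1.143 3.349 -0.13
endloop
endfacet
facet normal -0.894 0.173 -0.414
outer loop
vertex 1.143 3.349 -0.13
vertex 1.584 2.648 -1.374
vertex 1.037 2.589 -0.219
endloop
endfacet
facet normal -0.428 -0.046 0.903
outer loop
vertex 1.143 3.349 -0.13
vertex 1.037 2.589 -0.219
vertex 1.806 2.83 0.158
endloop
endfacet
facet normal 0.426 0.047 -0.903
outer loop
vertex 1.584 2.648 -1.374
vertex 2.354 2.89 -0.998
vertex 2.058 2.07 -1.18
endloop
endfacet
facet normal -0.664 -0.662 -0.348
outer loop
vertex 1.584 2.648 -1.374
vertex 2.058 2.07 -1.18
vertex 1.037 2.589 -0.219
endloop
endfacet
facet normal -0.664 -0.662 -0.348
outer loop
vertex 1.037 2.589 -0.219
vertex 2.058 2.07 -1.18
vertex 1.511 2.011 -0.024
endloop
endfacet
facet normal -0.428 -0.046 0.903
outer loop
vertex 1.037 2.589 -0.219
vertex 1.511 2.011 -0.024
vertex 1.806 2.83 0.158
endloop
endfacet
facet normal 0.428 0.046 -0.903
outer loop
vertex 2.058 2.07 -1.18
vertex 2.354 2.89 -0.998
vertex 2.754 2.109 -0.848
endloop
endfacet
facet normal 0.065 -0.998 -0.020
outer loop
vertex 2.058 2.07 -1.18
vertex 2.754 2.109 -0.848
vertex 1.511 2.011 -0.024
endloop
endfacet
facet normal 0.065 -0.998 -0.020
outer loop
vertex 1.511 2.011 -0.024
vertex 2.754 2.109 -0.848
vertex 2.207 2.05 0.307
endloop
endfacet
facet normal -0.427 -0.047 0.903
outer loop
vertex 1.511 2.011 -0.024
vertex 2.207 2.05 0.307
vertex 1.806 2.83 0.158
endloop
endfacet
facet normal 0.428 0.046 -0.903
outer loop
vertex 2.754 2.109 -0.848
vertex 2.354 2.89 -0.998
vertex 3.149 2.736 -0.629
endloop
endfacet
facet normal 0.746 -0.583 0.323
outer loop
vertex 2.754 2.109 -0.848
vertex 3.149 2.736 -0.629
vertex 2.207 2.05 0.307
endloop
endfacet
facet normal 0.746 -0.583 0.323
outer loop
vertex 2.207 2.05 0.307
vertex 3.149 2.736 -0.629
vertex 2.602 2.677 0.526
endloop
endfacet
facet normal -0.427 -0.047 0.903
outer loop
vertex 2.207 2.05 0.307
vertex 2.602 2.677 0.526
vertex 1.806 2.83 0.158
endloop
endfacet
facet normal -0.876 0.121 -0.466
outer loop
vertex 2.873 -3.285 -4.738
vertex 2.539 -3.844 -4.255
vertex 2.531 -3.063 -4.038
endloop
endfacet
facet normal 0.501 0.865 -0.030
outer loop
vertex 2.873 -3.285 -4.738
vertex 2.531 -3.063 -4.038
vertex 4.361 -4.096 -3.285
endloop
endfacet
facet normal -0.876 0.121 -0.467
outer loop
vertex 2.531 -3.063 -4.038
vertex 2.539 -3.844 -4.255
vertex 2.197 -3.621 -3.555
endloop
endfacet
facet normal 0.044 0.639 0.768
outer loop
vertex 2.531 -3.063 -4.038
vertex 2.197 -3.621 -3.555
vertex 4.361 -4.096 -3.285
endloop
endfacet
facet normal -0.876 0.122 -0.467
outer loop
vertex 2.197 -3.621 -3.555
vertex 2.539 -3.844 -4.255
vertex 2.204 -4.402 -3.773
endloop
endfacet
facet normal -0.177 -0.266 0.948
outer loop
vertex 2.197 -3.621 -3.555
vertex 2.204 -4.402 -3.773
vertex 4.361 -4.096 -3.285
endloop
endfacet
facet normal -0.876 0.123 -0.467
outer loop
vertex 2.204 -4.402 -3.773
vertex 2.539 -3.844 -4.255
vertex 2.546 -4.624 -4.473
endloop
endfacet
facet normal 0.060 -0.943 0.328
outer loop
vertex 2.204 -4.402 -3.773
vertex 2.546 -4.624 -4.473
vertex 4.361 -4.096 -3.285
endloop
endfacet
facet normal -0.876 0.123 -0.467
outer loop
vertex 2.546 -4.624 -4.473
vertex 2.539 -3.844 -4.255
vertex 2.881 -4.066 -4.955
endloop
endfacet
facet normal 0.516 -0.716 -0.470
outer loop
vertex 2.546 -4.624 -4.473
vertex 2.881 -4.066 -4.955
vertex 4.361 -4.096 -3.285
endloop
endfacet
facet normal -0.876 0.121 -0.466
outer loop
vertex 2.881 -4.066 -4.955
vertex 2.539 -3.844 -4.255
vertex 2.873 -3.285 -4.738
endloop
endfacet
facet normal 0.737 0.188 -0.650
outer loop
vertex 2.881 -4.066 -4.955
vertex 2.873 -3.285 -4.738
vertex 4.361 -4.096 -3.285
endloop
endfacet

endsolid


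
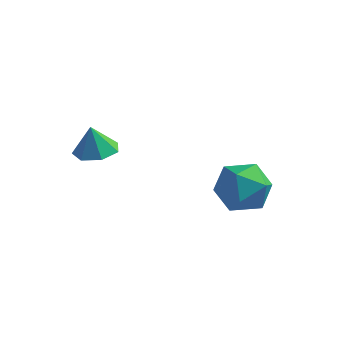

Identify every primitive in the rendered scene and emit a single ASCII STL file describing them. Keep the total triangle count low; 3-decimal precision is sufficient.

solid 
facet normal -0.257 0.178 0.950
outer loop
vertex 2.797 3.468 -1.598
vertex 3.596 2.611 -1.221
vertex 3.96 3.78 -1.342
endloop
endfacet
facet normal -0.327 0.767 0.552
outer loop
vertex 2.797 3.468 -1.598
vertex 3.96 3.78 -1.342
vertex 3.399 4.252 -2.331
endloop
endfacet
facet normal -0.783 0.621 0.021
outer loop
vertex 2.797 3.468 -1.598
vertex 3.399 4.252 -2.331
vertex 2.689 3.374 -2.82
endloop
endfacet
facet normal -0.994 -0.057 0.092
outer loop
vertex 2.797 3.468 -1.598
vertex 2.689 3.374 -2.82
vertex 2.811 2.36 -2.134
endloop
endfacet
facet normal -0.669 -0.331 0.666
outer loop
vertex 2.797 3.468 -1.598
vertex 2.811 2.36 -2.134
vertex 3.596 2.611 -1.221
endloop
endfacet
facet normal 0.308 0.915 0.262
outer loop
vertex 3.399 4.252 -2.331
vertex 3.96 3.78 -1.342
vertex 4.569 3.88 -2.406
endloop
endfacet
facet normal 0.422 -0.038 0.906
outer loop
vertex 3.96 3.78 -1.342
vertex 3.596 2.611 -1.221
vertex 4.691 2.866 -1.72
endloop
endfacet
facet normal -0.245 -0.860 0.447
outer loop
vertex 3.596 2.611 -1.221
vertex 2.811 2.36 -2.134
vertex 3.981 1.988 -2.209
endloop
endfacet
facet normal -0.771 -0.418 -0.481
outer loop
vertex 2.811 2.36 -2.134
vertex 2.689 3.374 -2.82
vertex 3.42 2.46 -3.198
endloop
endfacet
facet normal -0.429 0.679 -0.595
outer loop
vertex 2.689 3.374 -2.82
vertex 3.399 4.252 -2.331
vertex 3.784 3.629 -3.319
endloop
endfacet
facet normal 0.994 0.057 -0.092
outer loop
vertex 4.583 2.772 -2.942
vertex 4.569 3.88 -2.406
vertex 4.691 2.866 -1.72
endloop
endfacet
facet normal 0.783 -0.621 -0.021
outer loop
vertex 4.583 2.772 -2.942
vertex 4.691 2.866 -1.72
vertex 3.981 1.988 -2.209
endloop
endfacet
facet normal 0.327 -0.767 -0.552
outer loop
vertex 4.583 2.772 -2.942
vertex 3.981 1.988 -2.209
vertex 3.42 2.46 -3.198
endloop
endfacet
facet normal 0.257 -0.178 -0.950
outer loop
vertex 4.583 2.772 -2.942
vertex 3.42 2.46 -3.198
vertex 3.784 3.629 -3.319
endloop
endfacet
facet normal 0.669 0.331 -0.666
outer loop
vertex 4.583 2.772 -2.942
vertex 3.784 3.629 -3.319
vertex 4.569 3.88 -2.406
endloop
endfacet
facet normal 0.771 0.418 0.481
outer loop
vertex 4.691 2.866 -1.72
vertex 4.569 3.88 -2.406
vertex 3.96 3.78 -1.342
endloop
endfacet
facet normal 0.429 -0.679 0.595
outer loop
vertex 3.981 1.988 -2.209
vertex 4.691 2.866 -1.72
vertex 3.596 2.611 -1.221
endloop
endfacet
facet normal -0.308 -0.915 -0.262
outer loop
vertex 3.42 2.46 -3.198
vertex 3.981 1.988 -2.209
vertex 2.811 2.36 -2.134
endloop
endfacet
facet normal -0.422 0.038 -0.906
outer loop
vertex 3.784 3.629 -3.319
vertex 3.42 2.46 -3.198
vertex 2.689 3.374 -2.82
endloop
endfacet
facet normal 0.245 0.860 -0.447
outer loop
vertex 4.569 3.88 -2.406
vertex 3.784 3.629 -3.319
vertex 3.399 4.252 -2.331
endloop
endfacet
facet normal 0.171 -0.007 -0.985
outer loop
vertex 0.2 -0.28 1.518
vertex -0.339 -0.944 1.429
vertex -0.514 -0.102 1.393
endloop
endfacet
facet normal 0.103 0.815 0.570
outer loop
vertex 0.2 -0.28 1.518
vertex -0.514 -0.102 1.393
vertex -0.541 -0.936 2.591
endloop
endfacet
facet normal 0.171 -0.007 -0.985
outer loop
vertex -0.514 -0.102 1.393
vertex -0.339 -0.944 1.429
vertex -1.097 -0.559 1.295
endloop
endfacet
facet normal -0.597 0.665 0.449
outer loop
vertex -0.514 -0.102 1.393
vertex -1.097 -0.559 1.295
vertex -0.541 -0.936 2.591
endloop
endfacet
facet normal 0.171 -0.007 -0.985
outer loop
vertex -1.097 -0.559 1.295
vertex -0.339 -0.944 1.429
vertex -1.109 -1.305 1.298
endloop
endfacet
facet normal -0.917 0.016 0.398
outer loop
vertex -1.097 -0.559 1.295
vertex -1.109 -1.305 1.298
vertex -0.541 -0.936 2.591
endloop
endfacet
facet normal 0.170 -0.006 -0.985
outer loop
vertex -1.109 -1.305 1.298
vertex -0.339 -0.944 1.429
vertex -0.541 -1.779 1.399
endloop
endfacet
facet normal -0.617 -0.643 0.454
outer loop
vertex -1.109 -1.305 1.298
vertex -0.541 -1.779 1.399
vertex -0.541 -0.936 2.591
endloop
endfacet
facet normal 0.171 -0.006 -0.985
outer loop
vertex -0.541 -1.779 1.399
vertex -0.339 -0.944 1.429
vertex 0.178 -1.624 1.523
endloop
endfacet
facet normal 0.076 -0.814 0.576
outer loop
vertex -0.541 -1.779 1.399
vertex 0.178 -1.624 1.523
vertex -0.541 -0.936 2.591
endloop
endfacet
facet normal 0.171 -0.006 -0.985
outer loop
vertex 0.178 -1.624 1.523
vertex -0.339 -0.944 1.429
vertex 0.508 -0.957 1.576
endloop
endfacet
facet normal 0.642 -0.371 0.671
outer loop
vertex 0.178 -1.624 1.523
vertex 0.508 -0.957 1.576
vertex -0.541 -0.936 2.591
endloop
endfacet
facet normal 0.171 -0.007 -0.985
outer loop
vertex 0.508 -0.957 1.576
vertex -0.339 -0.944 1.429
vertex 0.2 -0.28 1.518
endloop
endfacet
facet normal 0.654 0.355 0.668
outer loop
vertex 0.508 -0.957 1.576
vertex 0.2 -0.28 1.518
vertex -0.541 -0.936 2.591
endloop
endfacet

endsolid


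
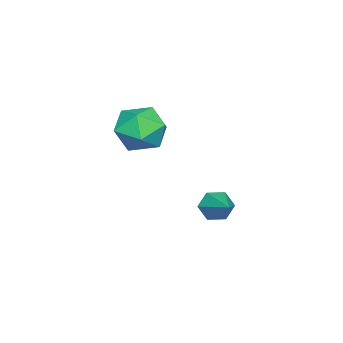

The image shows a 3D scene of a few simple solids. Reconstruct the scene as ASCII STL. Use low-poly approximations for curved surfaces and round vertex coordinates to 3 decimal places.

solid 
facet normal -0.679 -0.590 -0.437
outer loop
vertex -1.422 -0.104 -1.866
vertex -1.9 0.055 -1.338
vertex -1.871 0.467 -1.939
endloop
endfacet
facet normal 0.615 0.396 -0.682
outer loop
vertex -1.422 -0.104 -1.866
vertex -1.871 0.467 -1.939
vertex -0.76 1.045 -0.602
endloop
endfacet
facet normal -0.679 -0.590 -0.437
outer loop
vertex -1.871 0.467 -1.939
vertex -1.9 0.055 -1.338
vertex -2.349 0.626 -1.411
endloop
endfacet
facet normal -0.071 0.936 -0.346
outer loop
vertex -1.871 0.467 -1.939
vertex -2.349 0.626 -1.411
vertex -0.76 1.045 -0.602
endloop
endfacet
facet normal -0.679 -0.590 -0.437
outer loop
vertex -2.349 0.626 -1.411
vertex -1.9 0.055 -1.338
vertex -2.378 0.213 -0.809
endloop
endfacet
facet normal -0.447 0.747 0.491
outer loop
vertex -2.349 0.626 -1.411
vertex -2.378 0.213 -0.809
vertex -0.76 1.045 -0.602
endloop
endfacet
facet normal -0.679 -0.589 -0.438
outer loop
vertex -2.378 0.213 -0.809
vertex -1.9 0.055 -1.338
vertex -1.93 -0.358 -0.736
endloop
endfacet
facet normal -0.137 0.019 0.990
outer loop
vertex -2.378 0.213 -0.809
vertex -1.93 -0.358 -0.736
vertex -0.76 1.045 -0.602
endloop
endfacet
facet normal -0.678 -0.590 -0.439
outer loop
vertex -1.93 -0.358 -0.736
vertex -1.9 0.055 -1.338
vertex -1.451 -0.516 -1.264
endloop
endfacet
facet normal 0.549 -0.520 0.654
outer loop
vertex -1.93 -0.358 -0.736
vertex -1.451 -0.516 -1.264
vertex -0.76 1.045 -0.602
endloop
endfacet
facet normal -0.679 -0.590 -0.437
outer loop
vertex -1.451 -0.516 -1.264
vertex -1.9 0.055 -1.338
vertex -1.422 -0.104 -1.866
endloop
endfacet
facet normal 0.925 -0.332 -0.183
outer loop
vertex -1.451 -0.516 -1.264
vertex -1.422 -0.104 -1.866
vertex -0.76 1.045 -0.602
endloop
endfacet
facet normal -0.106 -0.211 0.972
outer loop
vertex -0.557 -1.929 4.104
vertex -0.058 -2.947 3.937
vertex 0.58 -2.033 4.205
endloop
endfacet
facet normal -0.032 0.492 0.870
outer loop
vertex -0.557 -1.929 4.104
vertex 0.58 -2.033 4.205
vertex 0.133 -1.121 3.673
endloop
endfacet
facet normal -0.556 0.708 0.436
outer loop
vertex -0.557 -1.929 4.104
vertex 0.133 -1.121 3.673
vertex -0.781 -1.472 3.077
endloop
endfacet
facet normal -0.953 0.139 0.270
outer loop
vertex -0.557 -1.929 4.104
vertex -0.781 -1.472 3.077
vertex -0.899 -2.6 3.24
endloop
endfacet
facet normal -0.675 -0.429 0.600
outer loop
vertex -0.557 -1.929 4.104
vertex -0.899 -2.6 3.24
vertex -0.058 -2.947 3.937
endloop
endfacet
facet normal 0.589 0.603 0.538
outer loop
vertex 0.133 -1.121 3.673
vertex 0.58 -2.033 4.205
vertex 1.059 -1.64 3.24
endloop
endfacet
facet normal 0.471 -0.534 0.702
outer loop
vertex 0.58 -2.033 4.205
vertex -0.058 -2.947 3.937
vertex 0.941 -2.768 3.403
endloop
endfacet
facet normal -0.450 -0.887 0.101
outer loop
vertex -0.058 -2.947 3.937
vertex -0.899 -2.6 3.24
vertex 0.027 -3.119 2.807
endloop
endfacet
facet normal -0.900 0.031 -0.434
outer loop
vertex -0.899 -2.6 3.24
vertex -0.781 -1.472 3.077
vertex -0.42 -2.207 2.275
endloop
endfacet
facet normal -0.258 0.952 -0.164
outer loop
vertex -0.781 -1.472 3.077
vertex 0.133 -1.121 3.673
vertex 0.218 -1.293 2.543
endloop
endfacet
facet normal 0.953 -0.139 -0.270
outer loop
vertex 0.717 -2.311 2.376
vertex 1.059 -1.64 3.24
vertex 0.941 -2.768 3.403
endloop
endfacet
facet normal 0.556 -0.708 -0.436
outer loop
vertex 0.717 -2.311 2.376
vertex 0.941 -2.768 3.403
vertex 0.027 -3.119 2.807
endloop
endfacet
facet normal 0.032 -0.492 -0.870
outer loop
vertex 0.717 -2.311 2.376
vertex 0.027 -3.119 2.807
vertex -0.42 -2.207 2.275
endloop
endfacet
facet normal 0.106 0.211 -0.972
outer loop
vertex 0.717 -2.311 2.376
vertex -0.42 -2.207 2.275
vertex 0.218 -1.293 2.543
endloop
endfacet
facet normal 0.675 0.429 -0.600
outer loop
vertex 0.717 -2.311 2.376
vertex 0.218 -1.293 2.543
vertex 1.059 -1.64 3.24
endloop
endfacet
facet normal 0.900 -0.031 0.434
outer loop
vertex 0.941 -2.768 3.403
vertex 1.059 -1.64 3.24
vertex 0.58 -2.033 4.205
endloop
endfacet
facet normal 0.258 -0.952 0.164
outer loop
vertex 0.027 -3.119 2.807
vertex 0.941 -2.768 3.403
vertex -0.058 -2.947 3.937
endloop
endfacet
facet normal -0.589 -0.603 -0.538
outer loop
vertex -0.42 -2.207 2.275
vertex 0.027 -3.119 2.807
vertex -0.899 -2.6 3.24
endloop
endfacet
facet normal -0.471 0.534 -0.702
outer loop
vertex 0.218 -1.293 2.543
vertex -0.42 -2.207 2.275
vertex -0.781 -1.472 3.077
endloop
endfacet
facet normal 0.450 0.887 -0.101
outer loop
vertex 1.059 -1.64 3.24
vertex 0.218 -1.293 2.543
vertex 0.133 -1.121 3.673
endloop
endfacet

endsolid


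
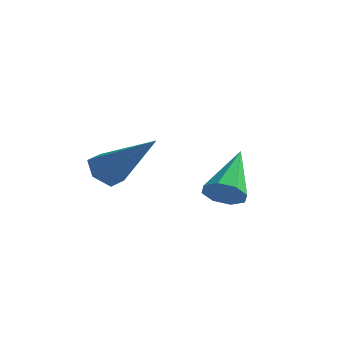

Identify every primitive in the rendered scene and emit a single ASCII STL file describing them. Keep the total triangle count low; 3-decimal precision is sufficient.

solid 
facet normal 0.175 -0.802 -0.572
outer loop
vertex 4.005 -3.491 -3.433
vertex 3.579 -3.311 -3.816
vertex 4.17 -3.219 -3.764
endloop
endfacet
facet normal 0.817 0.174 0.550
outer loop
vertex 4.005 -3.491 -3.433
vertex 4.17 -3.219 -3.764
vertex 3.281 -1.949 -2.844
endloop
endfacet
facet normal 0.175 -0.802 -0.572
outer loop
vertex 4.17 -3.219 -3.764
vertex 3.579 -3.311 -3.816
vertex 3.989 -3.001 -4.125
endloop
endfacet
facet normal 0.803 0.594 -0.044
outer loop
vertex 4.17 -3.219 -3.764
vertex 3.989 -3.001 -4.125
vertex 3.281 -1.949 -2.844
endloop
endfacet
facet normal 0.174 -0.801 -0.572
outer loop
vertex 3.989 -3.001 -4.125
vertex 3.579 -3.311 -3.816
vertex 3.568 -2.964 -4.305
endloop
endfacet
facet normal 0.288 0.812 -0.507
outer loop
vertex 3.989 -3.001 -4.125
vertex 3.568 -2.964 -4.305
vertex 3.281 -1.949 -2.844
endloop
endfacet
facet normal 0.177 -0.801 -0.572
outer loop
vertex 3.568 -2.964 -4.305
vertex 3.579 -3.311 -3.816
vertex 3.154 -3.131 -4.199
endloop
endfacet
facet normal -0.429 0.700 -0.571
outer loop
vertex 3.568 -2.964 -4.305
vertex 3.154 -3.131 -4.199
vertex 3.281 -1.949 -2.844
endloop
endfacet
facet normal 0.177 -0.801 -0.572
outer loop
vertex 3.154 -3.131 -4.199
vertex 3.579 -3.311 -3.816
vertex 2.989 -3.404 -3.868
endloop
endfacet
facet normal -0.926 0.323 -0.195
outer loop
vertex 3.154 -3.131 -4.199
vertex 2.989 -3.404 -3.868
vertex 3.281 -1.949 -2.844
endloop
endfacet
facet normal 0.177 -0.802 -0.571
outer loop
vertex 2.989 -3.404 -3.868
vertex 3.579 -3.311 -3.816
vertex 3.17 -3.622 -3.506
endloop
endfacet
facet normal -0.912 -0.097 0.398
outer loop
vertex 2.989 -3.404 -3.868
vertex 3.17 -3.622 -3.506
vertex 3.281 -1.949 -2.844
endloop
endfacet
facet normal 0.176 -0.801 -0.572
outer loop
vertex 3.17 -3.622 -3.506
vertex 3.579 -3.311 -3.816
vertex 3.59 -3.658 -3.326
endloop
endfacet
facet normal -0.397 -0.315 0.862
outer loop
vertex 3.17 -3.622 -3.506
vertex 3.59 -3.658 -3.326
vertex 3.281 -1.949 -2.844
endloop
endfacet
facet normal 0.175 -0.802 -0.572
outer loop
vertex 3.59 -3.658 -3.326
vertex 3.579 -3.311 -3.816
vertex 4.005 -3.491 -3.433
endloop
endfacet
facet normal 0.320 -0.203 0.925
outer loop
vertex 3.59 -3.658 -3.326
vertex 4.005 -3.491 -3.433
vertex 3.281 -1.949 -2.844
endloop
endfacet
facet normal -0.754 0.017 -0.657
outer loop
vertex 0.652 -3.926 -3.953
vertex 0.305 -3.632 -3.547
vertex 0.652 -3.316 -3.937
endloop
endfacet
facet normal 0.826 0.015 -0.564
outer loop
vertex 0.652 -3.926 -3.953
vertex 0.652 -3.316 -3.937
vertex 1.835 -3.668 -2.213
endloop
endfacet
facet normal -0.754 0.018 -0.656
outer loop
vertex 0.652 -3.316 -3.937
vertex 0.305 -3.632 -3.547
vertex 0.305 -3.022 -3.53
endloop
endfacet
facet normal 0.508 0.843 -0.176
outer loop
vertex 0.652 -3.316 -3.937
vertex 0.305 -3.022 -3.53
vertex 1.835 -3.668 -2.213
endloop
endfacet
facet normal -0.754 0.018 -0.656
outer loop
vertex 0.305 -3.022 -3.53
vertex 0.305 -3.632 -3.547
vertex -0.042 -3.337 -3.14
endloop
endfacet
facet normal -0.127 0.824 0.552
outer loop
vertex 0.305 -3.022 -3.53
vertex -0.042 -3.337 -3.14
vertex 1.835 -3.668 -2.213
endloop
endfacet
facet normal -0.754 0.020 -0.657
outer loop
vertex -0.042 -3.337 -3.14
vertex 0.305 -3.632 -3.547
vertex -0.043 -3.947 -3.157
endloop
endfacet
facet normal -0.446 -0.024 0.895
outer loop
vertex -0.042 -3.337 -3.14
vertex -0.043 -3.947 -3.157
vertex 1.835 -3.668 -2.213
endloop
endfacet
facet normal -0.753 0.019 -0.657
outer loop
vertex -0.043 -3.947 -3.157
vertex 0.305 -3.632 -3.547
vertex 0.304 -4.241 -3.563
endloop
endfacet
facet normal -0.128 -0.852 0.507
outer loop
vertex -0.043 -3.947 -3.157
vertex 0.304 -4.241 -3.563
vertex 1.835 -3.668 -2.213
endloop
endfacet
facet normal -0.753 0.019 -0.657
outer loop
vertex 0.304 -4.241 -3.563
vertex 0.305 -3.632 -3.547
vertex 0.652 -3.926 -3.953
endloop
endfacet
facet normal 0.507 -0.833 -0.221
outer loop
vertex 0.304 -4.241 -3.563
vertex 0.652 -3.926 -3.953
vertex 1.835 -3.668 -2.213
endloop
endfacet

endsolid
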